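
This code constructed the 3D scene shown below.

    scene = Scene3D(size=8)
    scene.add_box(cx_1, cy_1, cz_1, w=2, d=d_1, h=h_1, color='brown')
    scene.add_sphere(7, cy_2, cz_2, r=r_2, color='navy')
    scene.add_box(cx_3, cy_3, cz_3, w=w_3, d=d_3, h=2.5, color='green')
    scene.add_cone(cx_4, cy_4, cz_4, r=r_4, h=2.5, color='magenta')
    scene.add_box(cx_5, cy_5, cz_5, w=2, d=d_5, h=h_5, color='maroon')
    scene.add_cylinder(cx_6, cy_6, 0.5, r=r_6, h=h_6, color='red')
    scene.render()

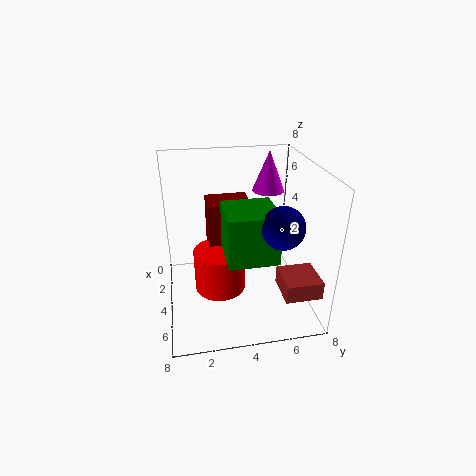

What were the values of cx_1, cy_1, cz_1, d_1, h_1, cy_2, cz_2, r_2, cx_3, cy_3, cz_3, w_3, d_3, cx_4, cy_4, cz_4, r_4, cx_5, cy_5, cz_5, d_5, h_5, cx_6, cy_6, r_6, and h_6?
cx_1 = 5
cy_1 = 6
cz_1 = 1.5
d_1 = 2
h_1 = 1
cy_2 = 5.5
cz_2 = 6
r_2 = 1
cx_3 = 4.5
cy_3 = 3
cz_3 = 4
w_3 = 2.5
d_3 = 2.5
cx_4 = 1
cy_4 = 6.5
cz_4 = 5.5
r_4 = 1
cx_5 = 1
cy_5 = 2.5
cz_5 = 2.5
d_5 = 2.5
h_5 = 3
cx_6 = 3.5
cy_6 = 3
r_6 = 1.5
h_6 = 2.5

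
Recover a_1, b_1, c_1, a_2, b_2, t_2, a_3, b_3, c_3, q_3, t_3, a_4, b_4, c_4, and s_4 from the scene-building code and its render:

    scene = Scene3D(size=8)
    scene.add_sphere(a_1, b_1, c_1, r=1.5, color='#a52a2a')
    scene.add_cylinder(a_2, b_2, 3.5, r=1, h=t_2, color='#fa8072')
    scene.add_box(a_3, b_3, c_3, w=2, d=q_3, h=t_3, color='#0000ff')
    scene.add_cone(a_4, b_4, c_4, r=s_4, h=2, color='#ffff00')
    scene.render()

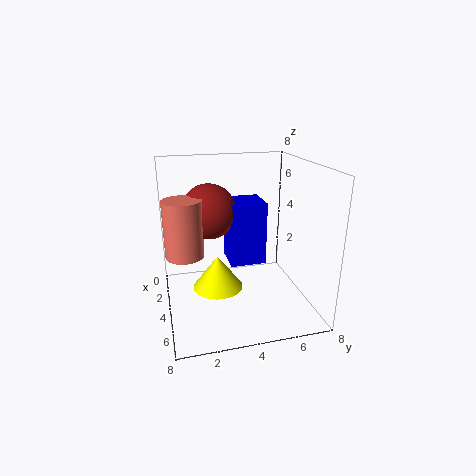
a_1 = 3.5; b_1 = 2.5; c_1 = 5.5; a_2 = 4.5; b_2 = 1; t_2 = 3; a_3 = 2.5; b_3 = 3.5; c_3 = 2.5; q_3 = 2; t_3 = 3.5; a_4 = 3; b_4 = 3; c_4 = 0.5; s_4 = 1.5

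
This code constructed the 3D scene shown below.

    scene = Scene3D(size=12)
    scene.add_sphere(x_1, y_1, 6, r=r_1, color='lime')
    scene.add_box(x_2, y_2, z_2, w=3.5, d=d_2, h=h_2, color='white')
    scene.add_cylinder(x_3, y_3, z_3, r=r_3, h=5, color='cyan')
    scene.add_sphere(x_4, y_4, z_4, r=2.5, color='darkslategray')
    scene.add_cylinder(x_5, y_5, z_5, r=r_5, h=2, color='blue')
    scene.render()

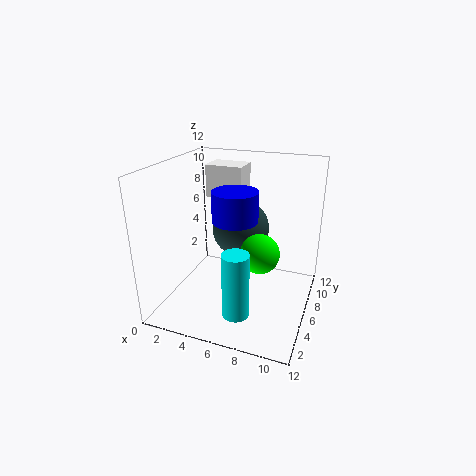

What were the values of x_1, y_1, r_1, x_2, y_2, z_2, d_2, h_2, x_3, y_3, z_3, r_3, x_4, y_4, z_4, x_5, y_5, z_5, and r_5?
x_1 = 8.5
y_1 = 4
r_1 = 1.5
x_2 = 1.5
y_2 = 9.5
z_2 = 8
d_2 = 2.5
h_2 = 3
x_3 = 7.5
y_3 = 1.5
z_3 = 2
r_3 = 1
x_4 = 5.5
y_4 = 8
z_4 = 6
x_5 = 7.5
y_5 = 1.5
z_5 = 9.5
r_5 = 1.5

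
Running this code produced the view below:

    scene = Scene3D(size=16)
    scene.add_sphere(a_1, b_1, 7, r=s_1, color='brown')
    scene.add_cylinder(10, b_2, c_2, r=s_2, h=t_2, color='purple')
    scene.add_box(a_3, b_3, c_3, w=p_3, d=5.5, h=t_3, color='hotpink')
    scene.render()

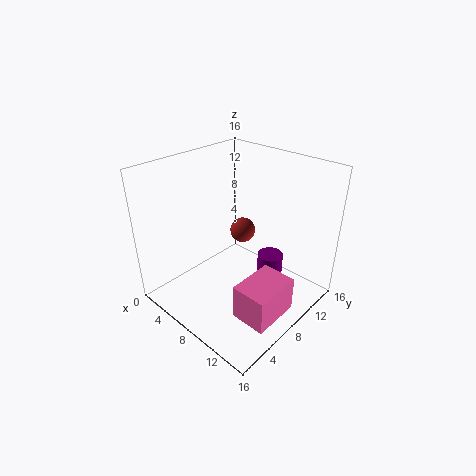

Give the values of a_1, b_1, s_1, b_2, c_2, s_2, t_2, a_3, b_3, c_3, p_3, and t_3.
a_1 = 6, b_1 = 11, s_1 = 1.5, b_2 = 11.5, c_2 = 2.5, s_2 = 1.5, t_2 = 2.5, a_3 = 10.5, b_3 = 4.5, c_3 = 0.5, p_3 = 4, t_3 = 4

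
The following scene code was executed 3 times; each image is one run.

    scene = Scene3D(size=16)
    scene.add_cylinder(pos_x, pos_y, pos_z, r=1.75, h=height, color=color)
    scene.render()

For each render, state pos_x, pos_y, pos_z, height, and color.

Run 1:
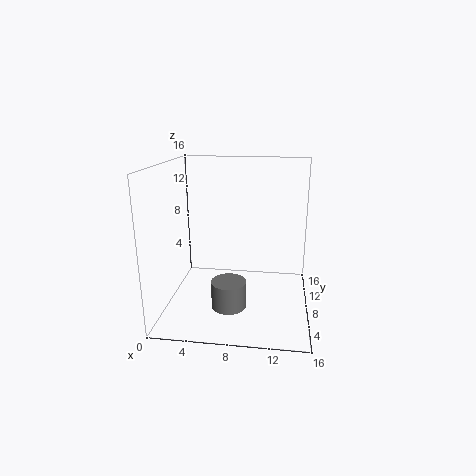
pos_x = 7.75; pos_y = 3; pos_z = 2.5; height = 2.75; color = 'gray'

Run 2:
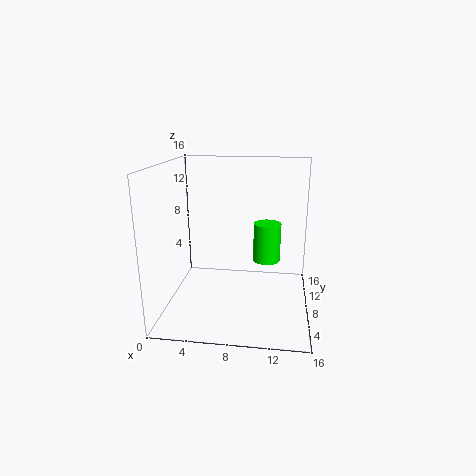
pos_x = 11; pos_y = 13.75; pos_z = 3; height = 5; color = 'lime'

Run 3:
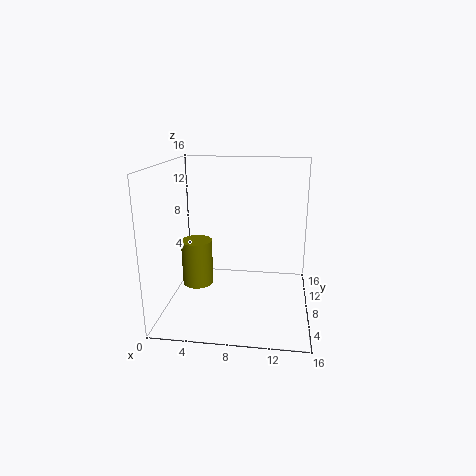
pos_x = 3.25; pos_y = 8; pos_z = 2.25; height = 5.25; color = 'olive'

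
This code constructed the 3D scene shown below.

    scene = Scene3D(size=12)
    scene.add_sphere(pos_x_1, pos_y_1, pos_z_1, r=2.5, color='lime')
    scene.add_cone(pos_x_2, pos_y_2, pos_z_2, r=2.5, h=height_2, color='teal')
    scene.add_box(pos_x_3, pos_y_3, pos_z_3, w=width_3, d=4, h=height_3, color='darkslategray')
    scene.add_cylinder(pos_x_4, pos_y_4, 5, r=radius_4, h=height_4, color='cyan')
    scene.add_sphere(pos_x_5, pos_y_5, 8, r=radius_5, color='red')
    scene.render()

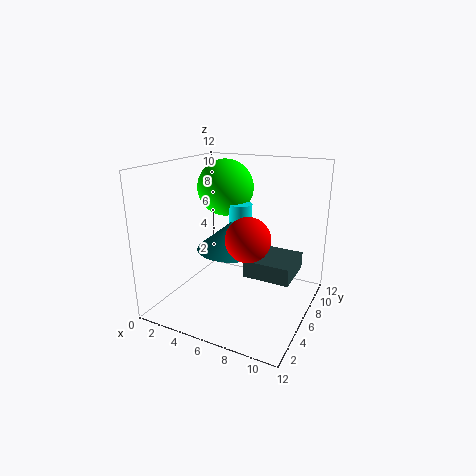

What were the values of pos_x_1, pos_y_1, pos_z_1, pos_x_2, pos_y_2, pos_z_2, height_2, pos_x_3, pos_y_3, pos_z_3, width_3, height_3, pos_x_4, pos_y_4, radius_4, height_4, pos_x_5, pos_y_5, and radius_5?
pos_x_1 = 3.5; pos_y_1 = 8.5; pos_z_1 = 9.5; pos_x_2 = 7; pos_y_2 = 3; pos_z_2 = 6.5; height_2 = 2; pos_x_3 = 6.5; pos_y_3 = 6; pos_z_3 = 2.5; width_3 = 4; height_3 = 1.5; pos_x_4 = 5.5; pos_y_4 = 7.5; radius_4 = 1; height_4 = 3.5; pos_x_5 = 9; pos_y_5 = 1.5; radius_5 = 1.5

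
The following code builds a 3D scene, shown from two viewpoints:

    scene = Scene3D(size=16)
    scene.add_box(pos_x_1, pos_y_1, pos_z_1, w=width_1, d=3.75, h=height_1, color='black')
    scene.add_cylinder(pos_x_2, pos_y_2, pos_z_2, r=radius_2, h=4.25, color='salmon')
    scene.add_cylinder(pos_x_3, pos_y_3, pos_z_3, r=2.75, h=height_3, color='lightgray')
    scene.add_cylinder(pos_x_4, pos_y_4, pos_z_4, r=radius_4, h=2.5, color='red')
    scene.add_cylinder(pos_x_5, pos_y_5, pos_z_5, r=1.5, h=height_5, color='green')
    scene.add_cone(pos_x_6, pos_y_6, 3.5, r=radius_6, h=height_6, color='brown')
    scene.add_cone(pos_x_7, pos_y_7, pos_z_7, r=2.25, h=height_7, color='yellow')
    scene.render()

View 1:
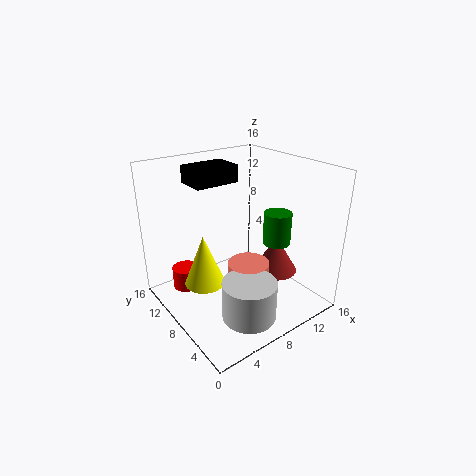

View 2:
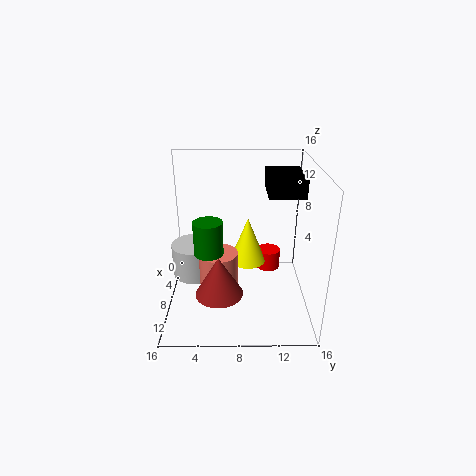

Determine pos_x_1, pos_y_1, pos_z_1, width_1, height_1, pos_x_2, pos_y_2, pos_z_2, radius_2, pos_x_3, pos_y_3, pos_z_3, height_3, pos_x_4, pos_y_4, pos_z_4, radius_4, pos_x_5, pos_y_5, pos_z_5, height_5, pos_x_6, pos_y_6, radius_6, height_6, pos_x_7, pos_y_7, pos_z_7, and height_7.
pos_x_1 = 5, pos_y_1 = 11, pos_z_1 = 13.25, width_1 = 5.25, height_1 = 2, pos_x_2 = 7.75, pos_y_2 = 5.75, pos_z_2 = 1.75, radius_2 = 2.25, pos_x_3 = 5.5, pos_y_3 = 2.75, pos_z_3 = 2, height_3 = 4, pos_x_4 = 3.25, pos_y_4 = 12, pos_z_4 = 1.5, radius_4 = 1.5, pos_x_5 = 11, pos_y_5 = 5, pos_z_5 = 7.75, height_5 = 3.5, pos_x_6 = 12, pos_y_6 = 6, radius_6 = 2.5, height_6 = 4.25, pos_x_7 = 4.25, pos_y_7 = 9.25, pos_z_7 = 3, height_7 = 5.75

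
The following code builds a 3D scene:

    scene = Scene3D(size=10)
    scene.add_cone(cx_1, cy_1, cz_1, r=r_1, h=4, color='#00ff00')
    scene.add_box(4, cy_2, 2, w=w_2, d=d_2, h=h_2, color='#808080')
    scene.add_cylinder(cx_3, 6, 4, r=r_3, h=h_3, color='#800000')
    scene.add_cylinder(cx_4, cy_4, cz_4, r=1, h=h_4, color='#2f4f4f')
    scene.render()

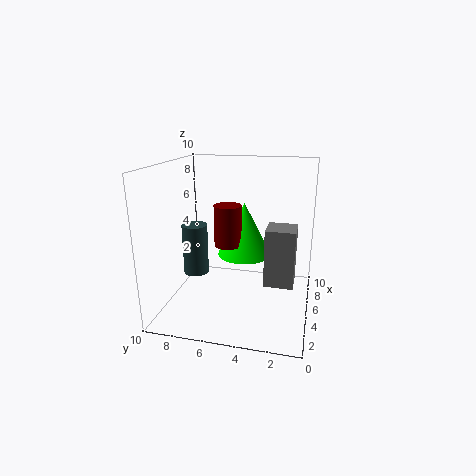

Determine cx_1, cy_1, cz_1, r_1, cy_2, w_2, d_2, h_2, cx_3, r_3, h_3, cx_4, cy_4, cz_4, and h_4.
cx_1 = 7, cy_1 = 5, cz_1 = 3, r_1 = 2, cy_2 = 1, w_2 = 2, d_2 = 2, h_2 = 4, cx_3 = 6, r_3 = 1, h_3 = 3, cx_4 = 7, cy_4 = 9, cz_4 = 1, h_4 = 4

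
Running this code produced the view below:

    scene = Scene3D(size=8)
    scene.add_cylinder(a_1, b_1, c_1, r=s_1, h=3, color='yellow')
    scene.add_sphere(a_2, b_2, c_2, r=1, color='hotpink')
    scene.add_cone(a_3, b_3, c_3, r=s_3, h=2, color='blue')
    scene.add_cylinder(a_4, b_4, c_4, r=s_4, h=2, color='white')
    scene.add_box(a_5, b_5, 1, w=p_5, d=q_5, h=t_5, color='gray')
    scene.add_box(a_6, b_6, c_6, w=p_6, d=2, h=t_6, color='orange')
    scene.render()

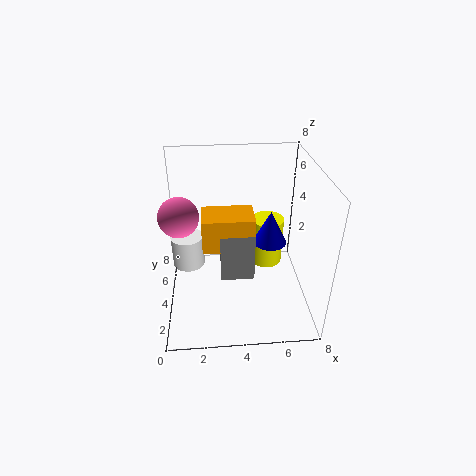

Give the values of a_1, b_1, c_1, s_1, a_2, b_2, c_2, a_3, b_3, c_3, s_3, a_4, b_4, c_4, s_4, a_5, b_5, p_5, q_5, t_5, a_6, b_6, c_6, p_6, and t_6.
a_1 = 6, b_1 = 6, c_1 = 1, s_1 = 1, a_2 = 1, b_2 = 3, c_2 = 6, a_3 = 6, b_3 = 5, c_3 = 3, s_3 = 1, a_4 = 1, b_4 = 6, c_4 = 1, s_4 = 1, a_5 = 3, b_5 = 4, p_5 = 2, q_5 = 1, t_5 = 3, a_6 = 2, b_6 = 4, c_6 = 3, p_6 = 3, t_6 = 2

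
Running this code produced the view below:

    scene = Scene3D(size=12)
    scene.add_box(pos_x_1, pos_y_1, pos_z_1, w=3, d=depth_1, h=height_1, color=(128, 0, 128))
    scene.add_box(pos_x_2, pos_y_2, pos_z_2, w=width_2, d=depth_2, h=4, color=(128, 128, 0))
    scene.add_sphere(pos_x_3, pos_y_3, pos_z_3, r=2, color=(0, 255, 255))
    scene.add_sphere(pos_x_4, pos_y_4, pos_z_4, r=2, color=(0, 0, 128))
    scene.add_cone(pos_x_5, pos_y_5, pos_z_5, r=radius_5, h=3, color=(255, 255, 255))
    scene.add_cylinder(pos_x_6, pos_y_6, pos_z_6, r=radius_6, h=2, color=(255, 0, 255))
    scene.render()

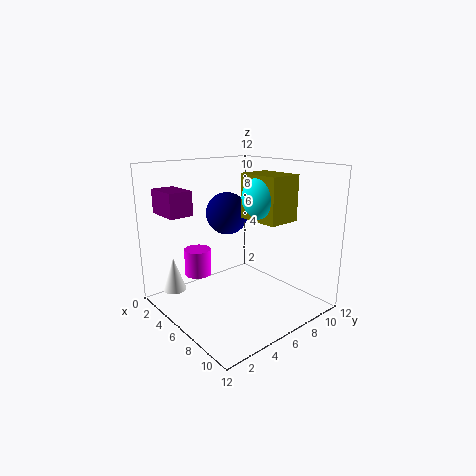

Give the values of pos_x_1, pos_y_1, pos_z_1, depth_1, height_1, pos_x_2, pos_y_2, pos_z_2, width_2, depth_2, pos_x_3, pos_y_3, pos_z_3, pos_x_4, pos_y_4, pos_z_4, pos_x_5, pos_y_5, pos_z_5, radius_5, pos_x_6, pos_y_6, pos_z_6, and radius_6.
pos_x_1 = 1; pos_y_1 = 1; pos_z_1 = 8; depth_1 = 2; height_1 = 2; pos_x_2 = 4; pos_y_2 = 8; pos_z_2 = 7; width_2 = 4; depth_2 = 3; pos_x_3 = 6; pos_y_3 = 9; pos_z_3 = 9; pos_x_4 = 2; pos_y_4 = 8; pos_z_4 = 7; pos_x_5 = 2; pos_y_5 = 2; pos_z_5 = 1; radius_5 = 1; pos_x_6 = 6; pos_y_6 = 2; pos_z_6 = 4; radius_6 = 1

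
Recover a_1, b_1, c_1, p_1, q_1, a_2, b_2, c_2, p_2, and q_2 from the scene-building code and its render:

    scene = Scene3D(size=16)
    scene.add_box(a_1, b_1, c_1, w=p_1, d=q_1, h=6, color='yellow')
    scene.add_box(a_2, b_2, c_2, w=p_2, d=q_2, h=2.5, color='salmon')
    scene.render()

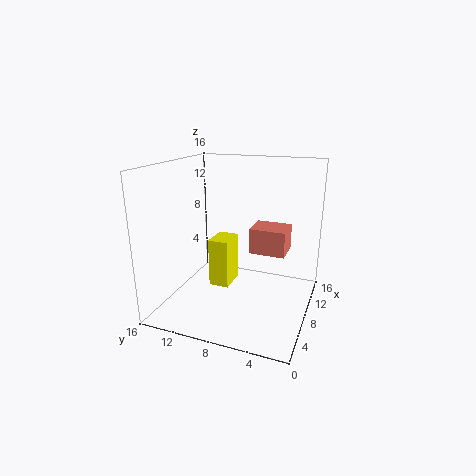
a_1 = 9.5; b_1 = 10; c_1 = 0.5; p_1 = 3.5; q_1 = 2.5; a_2 = 4.5; b_2 = 2; c_2 = 8; p_2 = 3; q_2 = 3.5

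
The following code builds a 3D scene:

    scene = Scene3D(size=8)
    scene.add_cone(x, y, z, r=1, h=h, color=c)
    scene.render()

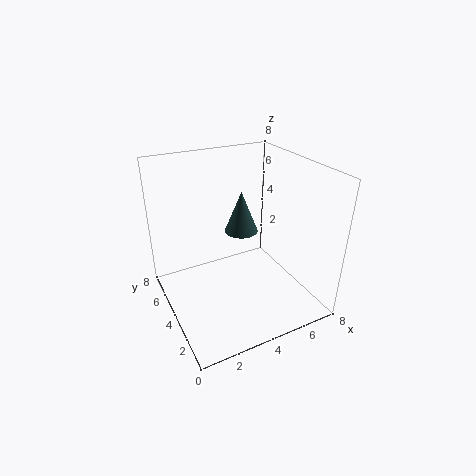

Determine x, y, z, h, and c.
x = 5
y = 5.5
z = 3.5
h = 2.5
c = 'darkslategray'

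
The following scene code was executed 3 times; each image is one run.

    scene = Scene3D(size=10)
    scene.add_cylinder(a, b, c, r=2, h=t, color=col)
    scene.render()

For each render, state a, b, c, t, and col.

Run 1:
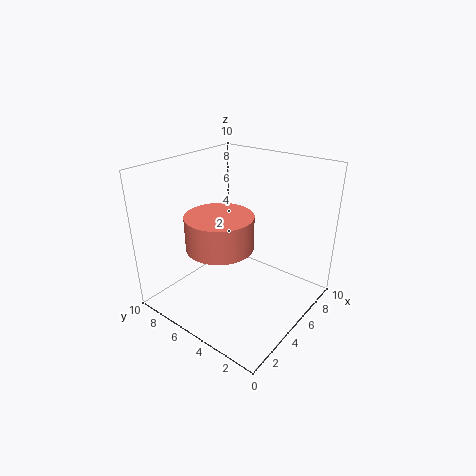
a = 2; b = 4; c = 6; t = 2; col = 'salmon'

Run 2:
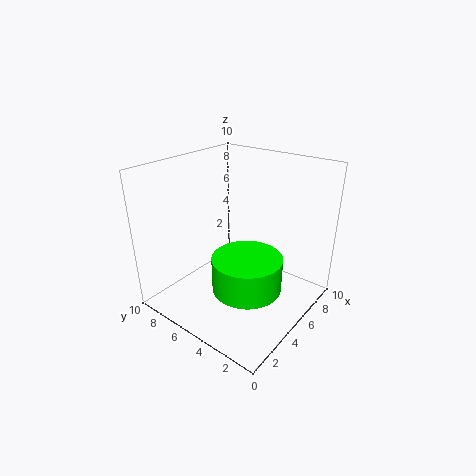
a = 2; b = 2; c = 4; t = 2; col = 'lime'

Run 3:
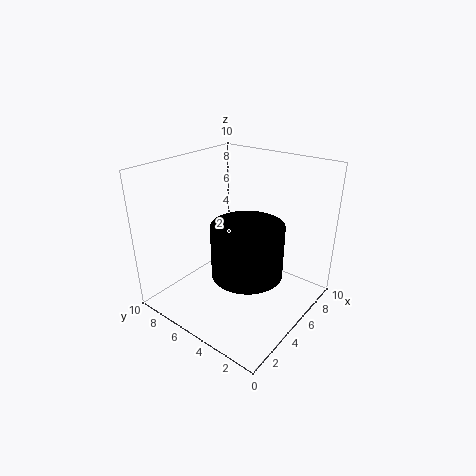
a = 2; b = 2; c = 5; t = 3; col = 'black'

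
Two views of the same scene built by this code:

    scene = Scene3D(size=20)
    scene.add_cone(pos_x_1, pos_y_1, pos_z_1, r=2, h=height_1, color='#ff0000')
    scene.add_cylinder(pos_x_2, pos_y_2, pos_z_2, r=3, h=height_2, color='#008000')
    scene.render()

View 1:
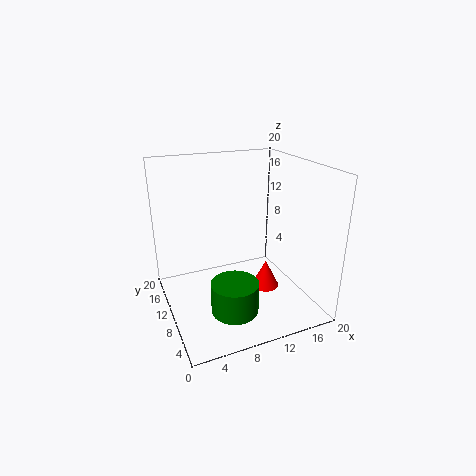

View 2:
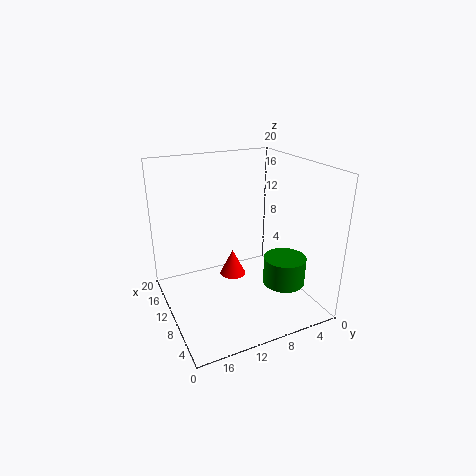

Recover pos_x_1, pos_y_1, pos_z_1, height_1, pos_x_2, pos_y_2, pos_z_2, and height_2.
pos_x_1 = 14, pos_y_1 = 9, pos_z_1 = 2, height_1 = 4, pos_x_2 = 7, pos_y_2 = 4, pos_z_2 = 3, height_2 = 4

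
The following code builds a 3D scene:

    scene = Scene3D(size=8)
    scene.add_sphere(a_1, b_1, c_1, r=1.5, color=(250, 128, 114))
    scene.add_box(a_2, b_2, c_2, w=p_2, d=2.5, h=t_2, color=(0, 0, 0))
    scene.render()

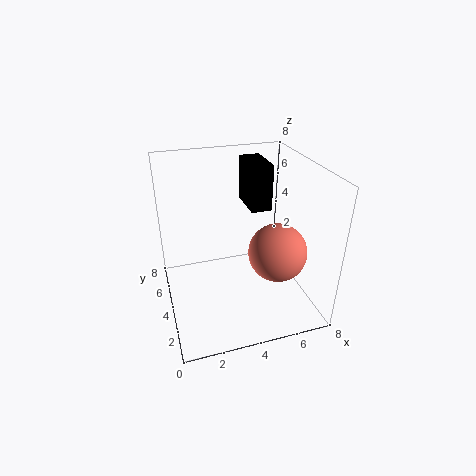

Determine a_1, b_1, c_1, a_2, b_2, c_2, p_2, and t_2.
a_1 = 5.5; b_1 = 2; c_1 = 4; a_2 = 5.25; b_2 = 5.25; c_2 = 4.75; p_2 = 1.25; t_2 = 2.75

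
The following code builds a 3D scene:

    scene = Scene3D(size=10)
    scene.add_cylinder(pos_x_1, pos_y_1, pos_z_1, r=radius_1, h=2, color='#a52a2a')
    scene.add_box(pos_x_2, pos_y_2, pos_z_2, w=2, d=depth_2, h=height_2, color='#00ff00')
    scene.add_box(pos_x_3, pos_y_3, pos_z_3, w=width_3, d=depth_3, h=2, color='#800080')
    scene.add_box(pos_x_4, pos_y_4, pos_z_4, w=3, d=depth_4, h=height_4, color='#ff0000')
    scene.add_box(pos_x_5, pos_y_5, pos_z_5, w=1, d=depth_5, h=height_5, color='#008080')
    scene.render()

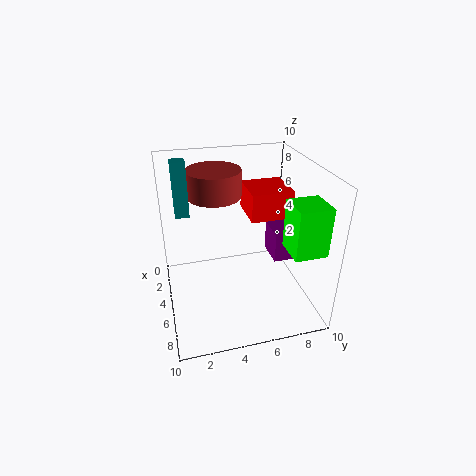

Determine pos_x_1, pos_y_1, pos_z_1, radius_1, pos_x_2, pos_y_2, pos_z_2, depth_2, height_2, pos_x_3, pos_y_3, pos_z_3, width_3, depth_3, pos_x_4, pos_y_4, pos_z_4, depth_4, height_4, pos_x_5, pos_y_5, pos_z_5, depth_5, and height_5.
pos_x_1 = 2; pos_y_1 = 4; pos_z_1 = 7; radius_1 = 2; pos_x_2 = 8; pos_y_2 = 7; pos_z_2 = 6; depth_2 = 2; height_2 = 3; pos_x_3 = 5; pos_y_3 = 7; pos_z_3 = 4; width_3 = 2; depth_3 = 2; pos_x_4 = 2; pos_y_4 = 6; pos_z_4 = 6; depth_4 = 3; height_4 = 2; pos_x_5 = 2; pos_y_5 = 1; pos_z_5 = 6; depth_5 = 1; height_5 = 4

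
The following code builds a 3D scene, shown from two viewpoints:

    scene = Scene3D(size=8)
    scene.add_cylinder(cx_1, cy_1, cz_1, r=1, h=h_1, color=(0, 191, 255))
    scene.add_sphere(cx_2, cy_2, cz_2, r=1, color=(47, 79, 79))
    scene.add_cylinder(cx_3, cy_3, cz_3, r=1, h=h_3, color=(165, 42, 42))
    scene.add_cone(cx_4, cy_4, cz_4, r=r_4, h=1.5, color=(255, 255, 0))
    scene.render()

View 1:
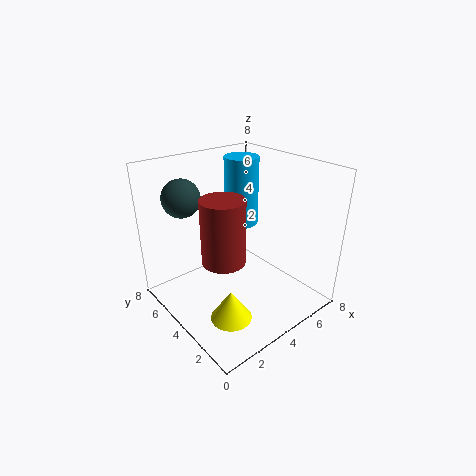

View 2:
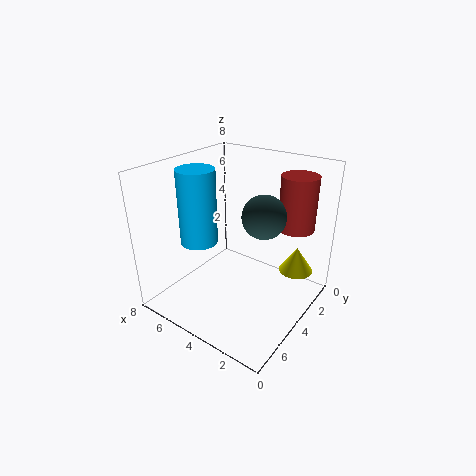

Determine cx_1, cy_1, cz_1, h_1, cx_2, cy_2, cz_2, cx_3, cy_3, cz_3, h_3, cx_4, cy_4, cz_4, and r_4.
cx_1 = 5.5
cy_1 = 5.5
cz_1 = 4
h_1 = 4
cx_2 = 1.5
cy_2 = 5.5
cz_2 = 6.5
cx_3 = 1.5
cy_3 = 2
cz_3 = 4.5
h_3 = 3
cx_4 = 1.5
cy_4 = 1.5
cz_4 = 1.5
r_4 = 1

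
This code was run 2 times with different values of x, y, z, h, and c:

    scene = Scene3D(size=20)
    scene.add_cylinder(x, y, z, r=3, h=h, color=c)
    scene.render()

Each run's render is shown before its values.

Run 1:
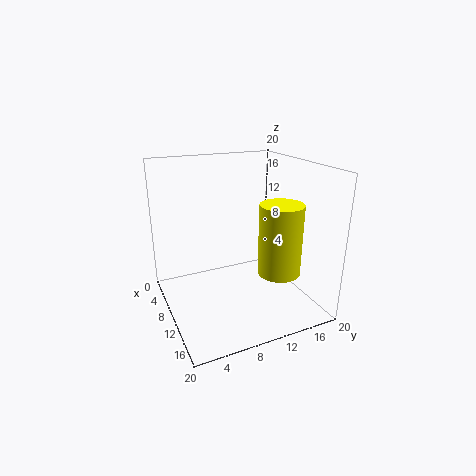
x = 13; y = 15; z = 5; h = 10; c = 'yellow'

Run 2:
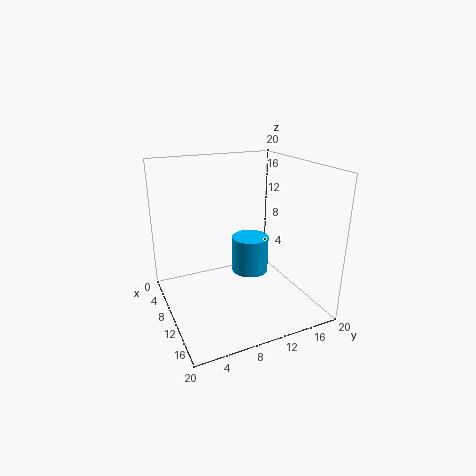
x = 4; y = 15; z = 1; h = 6; c = 'deepskyblue'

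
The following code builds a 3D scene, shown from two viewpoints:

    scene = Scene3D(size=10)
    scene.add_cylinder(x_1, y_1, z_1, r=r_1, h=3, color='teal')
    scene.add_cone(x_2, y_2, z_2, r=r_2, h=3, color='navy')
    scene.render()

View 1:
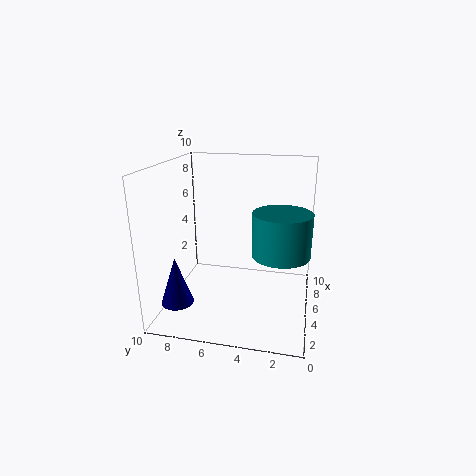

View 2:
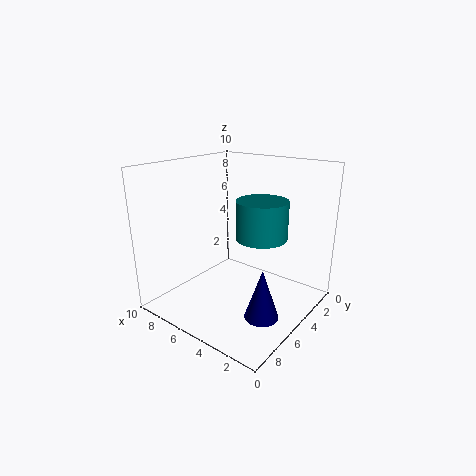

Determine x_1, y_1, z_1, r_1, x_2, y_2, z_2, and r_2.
x_1 = 5; y_1 = 2; z_1 = 4; r_1 = 2; x_2 = 1; y_2 = 8; z_2 = 2; r_2 = 1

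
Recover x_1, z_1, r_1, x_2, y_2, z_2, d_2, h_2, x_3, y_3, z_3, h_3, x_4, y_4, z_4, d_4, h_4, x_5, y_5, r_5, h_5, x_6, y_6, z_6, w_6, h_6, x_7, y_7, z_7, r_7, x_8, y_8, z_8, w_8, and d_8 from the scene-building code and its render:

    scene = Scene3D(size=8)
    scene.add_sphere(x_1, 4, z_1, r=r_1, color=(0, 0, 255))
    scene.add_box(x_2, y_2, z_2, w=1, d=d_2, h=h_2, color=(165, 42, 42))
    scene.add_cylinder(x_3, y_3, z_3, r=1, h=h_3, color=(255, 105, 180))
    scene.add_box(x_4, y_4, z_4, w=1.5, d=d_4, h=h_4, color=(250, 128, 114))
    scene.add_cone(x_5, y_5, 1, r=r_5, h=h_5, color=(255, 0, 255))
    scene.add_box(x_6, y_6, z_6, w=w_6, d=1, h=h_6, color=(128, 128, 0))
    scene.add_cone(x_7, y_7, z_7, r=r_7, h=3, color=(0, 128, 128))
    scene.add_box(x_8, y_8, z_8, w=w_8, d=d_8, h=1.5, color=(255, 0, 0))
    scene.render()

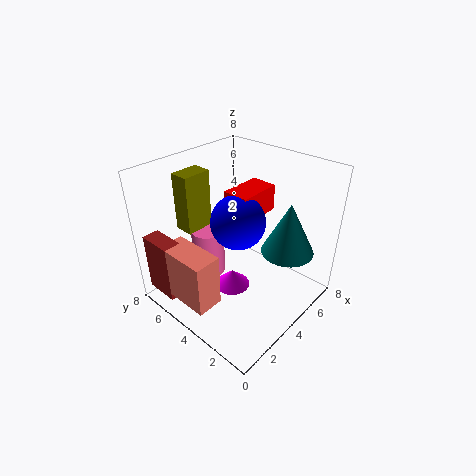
x_1 = 4
z_1 = 5
r_1 = 1.5
x_2 = 0.5
y_2 = 6
z_2 = 0.5
d_2 = 2
h_2 = 3.5
x_3 = 4
y_3 = 6.5
z_3 = 0.5
h_3 = 3
x_4 = 0.5
y_4 = 3.5
z_4 = 1
d_4 = 3
h_4 = 3
x_5 = 3.5
y_5 = 4
r_5 = 1
h_5 = 1
x_6 = 1.5
y_6 = 5
z_6 = 5
w_6 = 1.5
h_6 = 3
x_7 = 6
y_7 = 2
z_7 = 3
r_7 = 1.5
x_8 = 4
y_8 = 3.5
z_8 = 5
w_8 = 2.5
d_8 = 1.5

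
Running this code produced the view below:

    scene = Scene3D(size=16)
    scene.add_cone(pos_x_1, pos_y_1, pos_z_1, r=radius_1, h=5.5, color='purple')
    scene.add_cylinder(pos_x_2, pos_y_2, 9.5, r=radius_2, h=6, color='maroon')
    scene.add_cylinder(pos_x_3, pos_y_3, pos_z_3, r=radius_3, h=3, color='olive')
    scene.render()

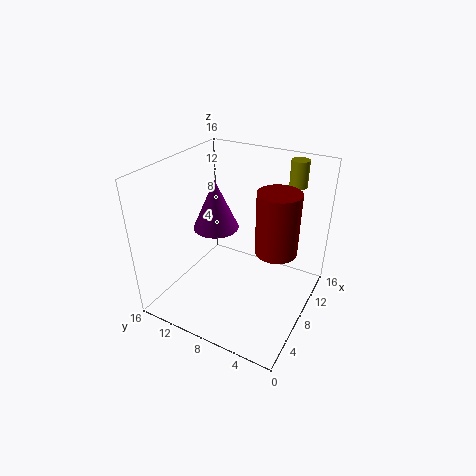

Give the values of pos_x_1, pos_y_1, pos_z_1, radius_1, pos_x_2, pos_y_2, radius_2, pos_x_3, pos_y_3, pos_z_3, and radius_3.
pos_x_1 = 7.5; pos_y_1 = 10.5; pos_z_1 = 9; radius_1 = 2.5; pos_x_2 = 5.5; pos_y_2 = 2.5; radius_2 = 2; pos_x_3 = 13.5; pos_y_3 = 3.5; pos_z_3 = 13; radius_3 = 1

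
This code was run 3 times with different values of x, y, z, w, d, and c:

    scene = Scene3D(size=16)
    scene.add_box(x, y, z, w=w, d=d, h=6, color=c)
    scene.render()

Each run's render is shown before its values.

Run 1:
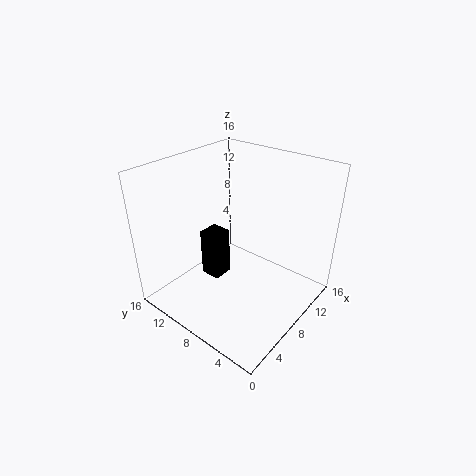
x = 7.5
y = 11
z = 1
w = 2.5
d = 2.5
c = 'black'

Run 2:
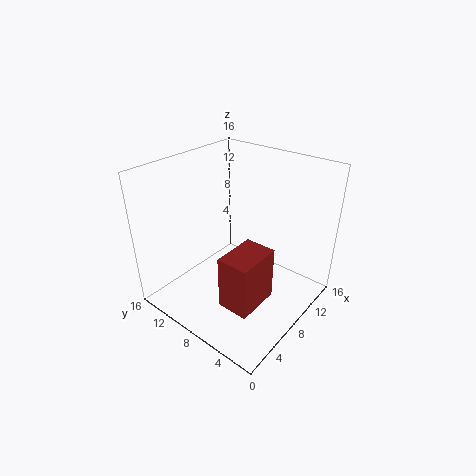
x = 3.5
y = 3.5
z = 2
w = 5
d = 3.5
c = 'brown'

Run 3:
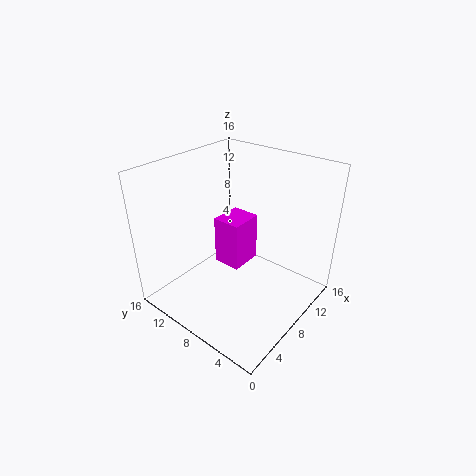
x = 9
y = 9
z = 2.5
w = 4
d = 3.5
c = 'magenta'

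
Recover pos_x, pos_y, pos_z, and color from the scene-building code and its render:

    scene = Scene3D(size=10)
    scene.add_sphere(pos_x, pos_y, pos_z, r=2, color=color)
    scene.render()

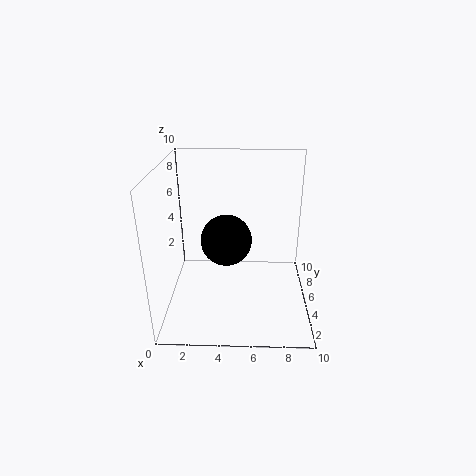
pos_x = 4; pos_y = 7.5; pos_z = 3.5; color = 'black'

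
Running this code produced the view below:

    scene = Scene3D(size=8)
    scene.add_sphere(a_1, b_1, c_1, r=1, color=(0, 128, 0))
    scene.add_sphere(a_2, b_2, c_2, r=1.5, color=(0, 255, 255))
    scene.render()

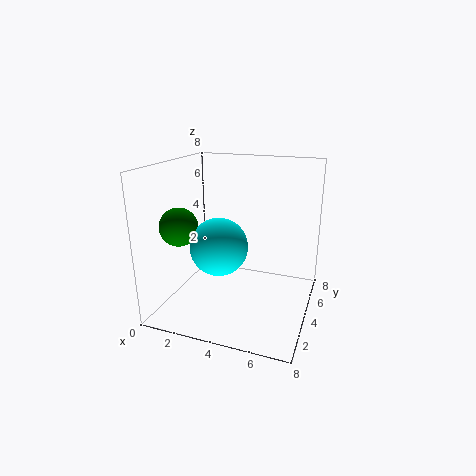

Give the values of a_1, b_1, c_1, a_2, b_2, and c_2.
a_1 = 1.5; b_1 = 2; c_1 = 5; a_2 = 3.5; b_2 = 2.5; c_2 = 4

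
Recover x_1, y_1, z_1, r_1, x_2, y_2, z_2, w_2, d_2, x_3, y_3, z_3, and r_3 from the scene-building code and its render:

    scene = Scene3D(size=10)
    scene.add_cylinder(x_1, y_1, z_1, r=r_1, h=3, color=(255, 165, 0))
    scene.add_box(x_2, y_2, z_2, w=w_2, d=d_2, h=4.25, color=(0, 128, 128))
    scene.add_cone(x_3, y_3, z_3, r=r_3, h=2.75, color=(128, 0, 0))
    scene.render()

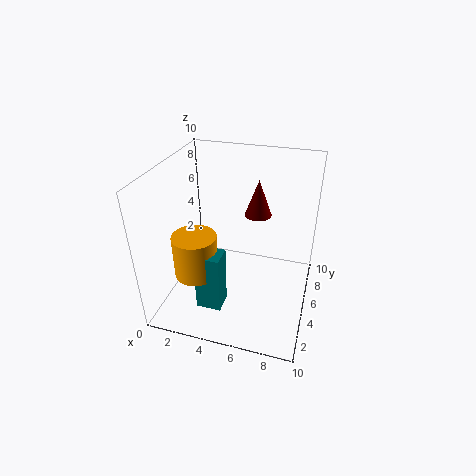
x_1 = 2.5, y_1 = 3.25, z_1 = 2.75, r_1 = 1.5, x_2 = 2.75, y_2 = 2.25, z_2 = 0.5, w_2 = 1.75, d_2 = 1.5, x_3 = 5.75, y_3 = 7.75, z_3 = 5.5, r_3 = 1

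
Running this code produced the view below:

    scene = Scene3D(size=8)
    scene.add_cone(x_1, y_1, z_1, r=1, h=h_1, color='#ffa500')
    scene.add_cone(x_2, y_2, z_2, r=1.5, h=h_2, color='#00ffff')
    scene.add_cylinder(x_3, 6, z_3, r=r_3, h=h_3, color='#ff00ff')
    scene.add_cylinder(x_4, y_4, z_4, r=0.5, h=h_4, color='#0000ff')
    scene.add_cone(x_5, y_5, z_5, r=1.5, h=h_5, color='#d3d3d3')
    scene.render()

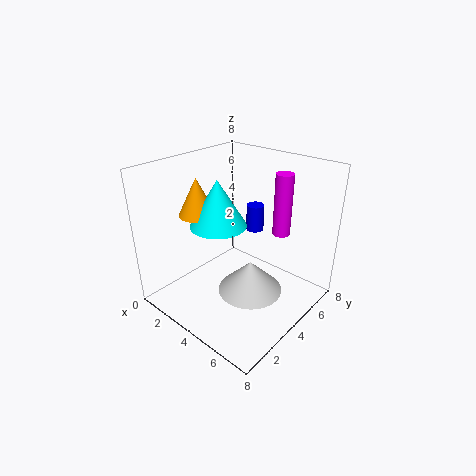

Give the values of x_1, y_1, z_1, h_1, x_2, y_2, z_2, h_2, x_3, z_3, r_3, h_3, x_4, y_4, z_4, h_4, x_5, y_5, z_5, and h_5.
x_1 = 2.5; y_1 = 2.5; z_1 = 5.5; h_1 = 2; x_2 = 3.5; y_2 = 3; z_2 = 5; h_2 = 2.5; x_3 = 5.5; z_3 = 4; r_3 = 0.5; h_3 = 3.5; x_4 = 4; y_4 = 5.5; z_4 = 4; h_4 = 1.5; x_5 = 6.5; y_5 = 2; z_5 = 3; h_5 = 1.5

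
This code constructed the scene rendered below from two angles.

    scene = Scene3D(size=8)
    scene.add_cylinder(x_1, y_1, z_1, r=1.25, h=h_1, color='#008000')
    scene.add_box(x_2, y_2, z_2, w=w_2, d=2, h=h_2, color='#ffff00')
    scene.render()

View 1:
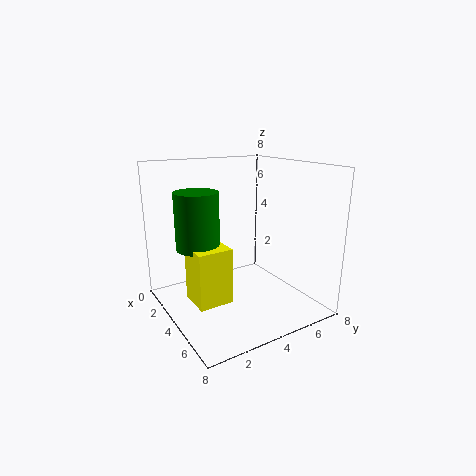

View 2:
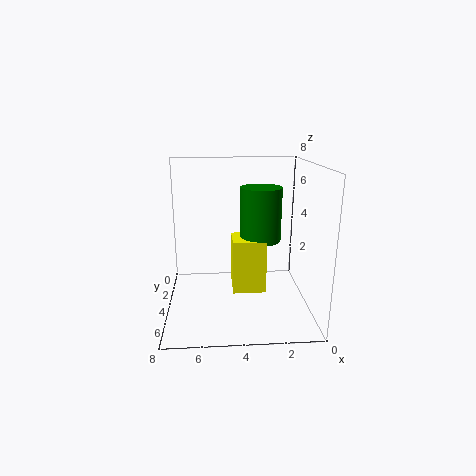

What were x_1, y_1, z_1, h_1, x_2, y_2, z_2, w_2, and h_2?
x_1 = 2.5; y_1 = 2.25; z_1 = 3.25; h_1 = 3.25; x_2 = 2.25; y_2 = 1.5; z_2 = 0.25; w_2 = 2; h_2 = 3.25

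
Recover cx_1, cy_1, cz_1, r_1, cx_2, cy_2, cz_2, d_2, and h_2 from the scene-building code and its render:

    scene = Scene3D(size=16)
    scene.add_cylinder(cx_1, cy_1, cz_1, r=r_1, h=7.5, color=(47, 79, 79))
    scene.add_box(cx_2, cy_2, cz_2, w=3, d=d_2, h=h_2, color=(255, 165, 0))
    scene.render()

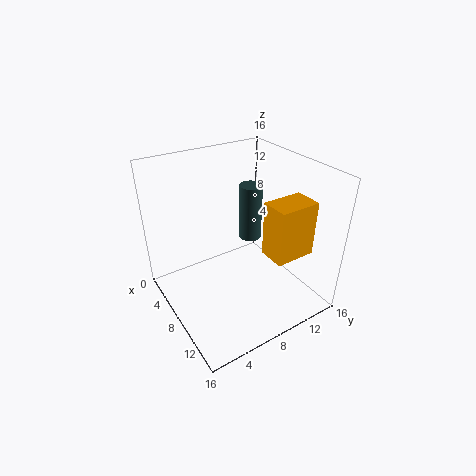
cx_1 = 2.5, cy_1 = 13.5, cz_1 = 3.5, r_1 = 1.5, cx_2 = 10.5, cy_2 = 9.5, cz_2 = 7, d_2 = 4.5, h_2 = 6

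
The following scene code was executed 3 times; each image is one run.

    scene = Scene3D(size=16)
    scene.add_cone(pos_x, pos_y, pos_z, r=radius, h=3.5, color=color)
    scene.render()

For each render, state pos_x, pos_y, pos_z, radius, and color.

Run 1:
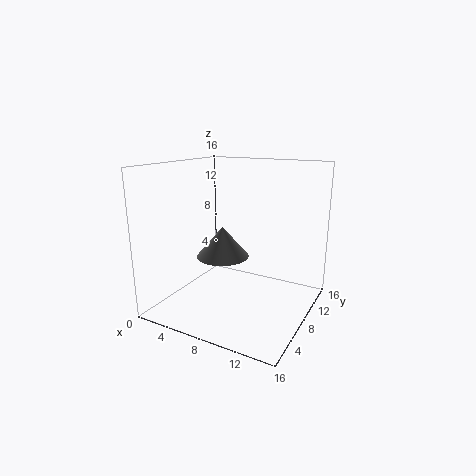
pos_x = 6
pos_y = 8
pos_z = 5.5
radius = 3
color = 'gray'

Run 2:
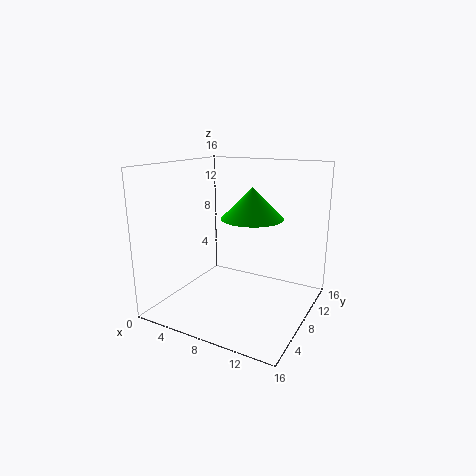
pos_x = 9
pos_y = 9.5
pos_z = 10
radius = 3.5
color = 'lime'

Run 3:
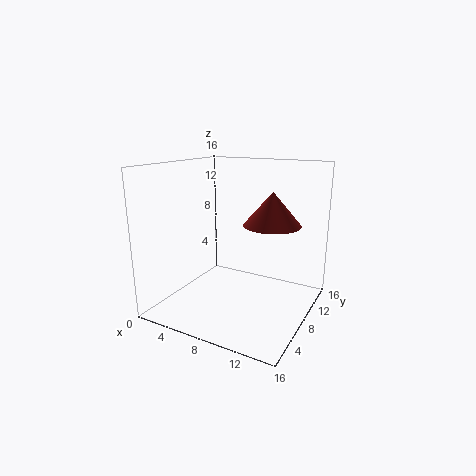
pos_x = 12
pos_y = 8
pos_z = 10
radius = 3
color = 'brown'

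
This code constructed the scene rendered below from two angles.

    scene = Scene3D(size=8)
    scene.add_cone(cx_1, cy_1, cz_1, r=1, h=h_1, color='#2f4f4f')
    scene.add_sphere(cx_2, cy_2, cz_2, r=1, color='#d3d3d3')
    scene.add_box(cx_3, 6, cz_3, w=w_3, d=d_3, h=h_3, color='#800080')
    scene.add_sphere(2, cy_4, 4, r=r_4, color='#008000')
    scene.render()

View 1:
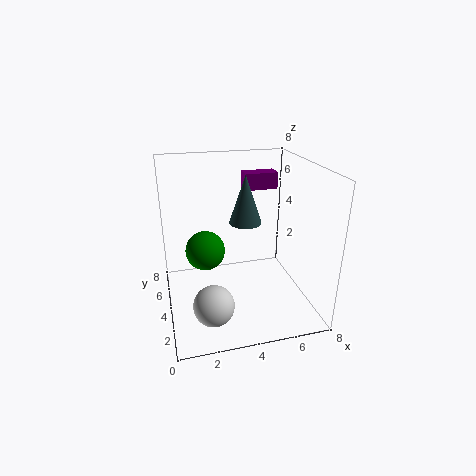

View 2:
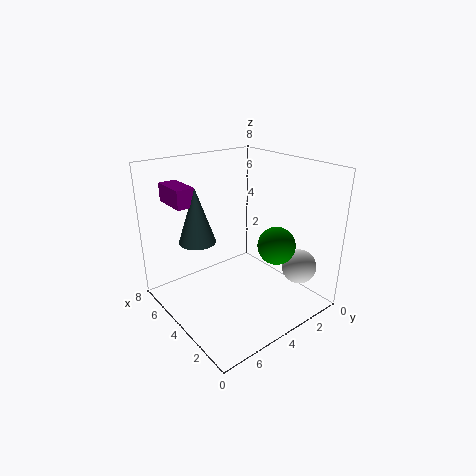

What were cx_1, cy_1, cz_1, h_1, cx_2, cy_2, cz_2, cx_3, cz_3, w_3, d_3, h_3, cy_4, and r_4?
cx_1 = 5; cy_1 = 6; cz_1 = 4; h_1 = 3; cx_2 = 2; cy_2 = 1; cz_2 = 2; cx_3 = 5; cz_3 = 6; w_3 = 2; d_3 = 1; h_3 = 1; cy_4 = 3; r_4 = 1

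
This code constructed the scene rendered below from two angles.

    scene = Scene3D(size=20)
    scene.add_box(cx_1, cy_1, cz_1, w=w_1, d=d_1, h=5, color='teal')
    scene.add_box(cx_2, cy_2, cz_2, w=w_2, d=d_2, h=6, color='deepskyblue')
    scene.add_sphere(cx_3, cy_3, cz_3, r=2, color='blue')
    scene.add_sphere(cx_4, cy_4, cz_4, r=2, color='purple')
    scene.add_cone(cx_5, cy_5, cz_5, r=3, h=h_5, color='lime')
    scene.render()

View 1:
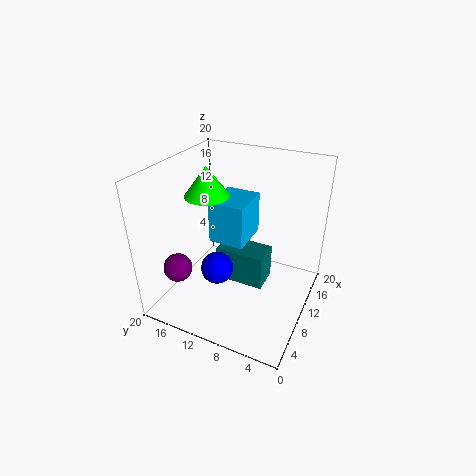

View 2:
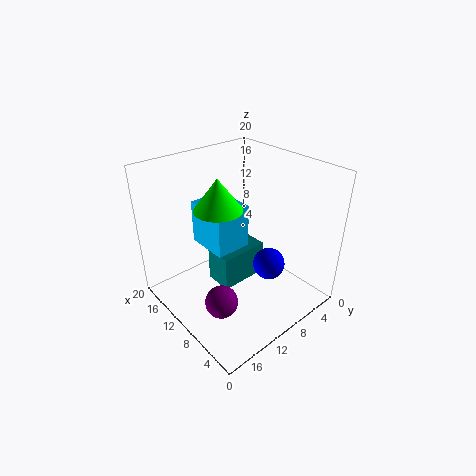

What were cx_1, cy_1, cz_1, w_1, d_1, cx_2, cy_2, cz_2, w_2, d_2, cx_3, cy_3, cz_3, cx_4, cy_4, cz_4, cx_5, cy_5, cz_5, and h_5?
cx_1 = 9; cy_1 = 6; cz_1 = 3; w_1 = 4; d_1 = 7; cx_2 = 9; cy_2 = 9; cz_2 = 9; w_2 = 6; d_2 = 5; cx_3 = 4; cy_3 = 10; cz_3 = 9; cx_4 = 5; cy_4 = 17; cz_4 = 6; cx_5 = 9; cy_5 = 14; cz_5 = 16; h_5 = 4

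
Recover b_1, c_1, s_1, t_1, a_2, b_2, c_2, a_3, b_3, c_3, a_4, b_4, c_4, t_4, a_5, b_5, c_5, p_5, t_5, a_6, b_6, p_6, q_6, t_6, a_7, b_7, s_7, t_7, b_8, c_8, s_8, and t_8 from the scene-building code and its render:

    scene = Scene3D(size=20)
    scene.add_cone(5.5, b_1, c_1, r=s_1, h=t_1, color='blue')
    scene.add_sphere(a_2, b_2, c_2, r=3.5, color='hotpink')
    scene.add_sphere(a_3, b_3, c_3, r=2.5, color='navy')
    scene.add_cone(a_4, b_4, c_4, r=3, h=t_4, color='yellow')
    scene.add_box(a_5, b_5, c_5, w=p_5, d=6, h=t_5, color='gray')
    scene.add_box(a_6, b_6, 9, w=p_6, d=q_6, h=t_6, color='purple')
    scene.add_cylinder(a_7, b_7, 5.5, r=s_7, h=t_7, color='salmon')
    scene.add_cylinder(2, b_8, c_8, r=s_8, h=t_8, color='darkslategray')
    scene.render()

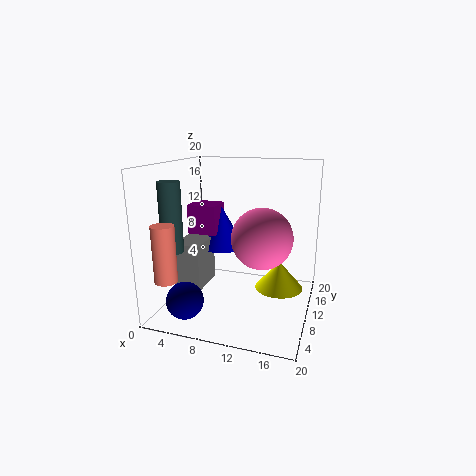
b_1 = 15.5, c_1 = 6.5, s_1 = 3.5, t_1 = 6.5, a_2 = 15, b_2 = 3.5, c_2 = 12.5, a_3 = 4.5, b_3 = 4, c_3 = 2.5, a_4 = 16.5, b_4 = 7, c_4 = 5, t_4 = 3.5, a_5 = 0.5, b_5 = 8.5, c_5 = 1.5, p_5 = 4, t_5 = 7, a_6 = 1, b_6 = 12.5, p_6 = 4.5, q_6 = 4, t_6 = 4.5, a_7 = 2.5, b_7 = 3, s_7 = 1.5, t_7 = 7.5, b_8 = 6, c_8 = 8.5, s_8 = 1.5, t_8 = 9.5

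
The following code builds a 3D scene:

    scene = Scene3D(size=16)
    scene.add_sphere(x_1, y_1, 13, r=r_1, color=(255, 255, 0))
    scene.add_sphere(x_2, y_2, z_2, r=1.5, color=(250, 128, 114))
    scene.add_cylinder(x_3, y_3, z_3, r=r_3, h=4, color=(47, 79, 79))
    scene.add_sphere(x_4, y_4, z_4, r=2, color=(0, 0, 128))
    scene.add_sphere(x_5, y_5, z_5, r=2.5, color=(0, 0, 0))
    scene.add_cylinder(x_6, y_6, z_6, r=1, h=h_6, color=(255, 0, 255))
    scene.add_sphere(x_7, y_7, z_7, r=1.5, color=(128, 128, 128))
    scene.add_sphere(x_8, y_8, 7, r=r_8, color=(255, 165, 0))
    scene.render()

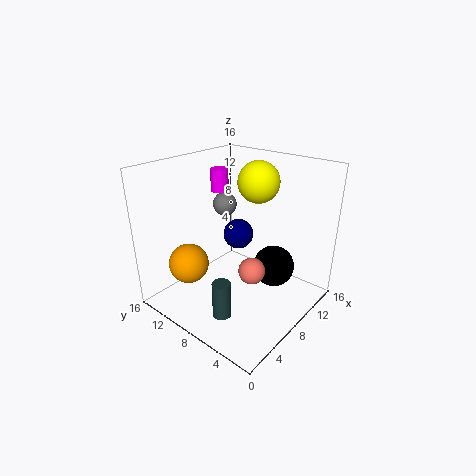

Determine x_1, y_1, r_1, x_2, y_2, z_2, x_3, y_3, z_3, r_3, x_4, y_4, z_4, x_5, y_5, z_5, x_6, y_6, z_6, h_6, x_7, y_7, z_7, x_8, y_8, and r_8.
x_1 = 13; y_1 = 9; r_1 = 2.5; x_2 = 8; y_2 = 6; z_2 = 4.5; x_3 = 3.5; y_3 = 6.5; z_3 = 1; r_3 = 1; x_4 = 13.5; y_4 = 12.5; z_4 = 5; x_5 = 12.5; y_5 = 6; z_5 = 3; x_6 = 9; y_6 = 11.5; z_6 = 12.5; h_6 = 2.5; x_7 = 12; y_7 = 13.5; z_7 = 9.5; x_8 = 2; y_8 = 9.5; r_8 = 2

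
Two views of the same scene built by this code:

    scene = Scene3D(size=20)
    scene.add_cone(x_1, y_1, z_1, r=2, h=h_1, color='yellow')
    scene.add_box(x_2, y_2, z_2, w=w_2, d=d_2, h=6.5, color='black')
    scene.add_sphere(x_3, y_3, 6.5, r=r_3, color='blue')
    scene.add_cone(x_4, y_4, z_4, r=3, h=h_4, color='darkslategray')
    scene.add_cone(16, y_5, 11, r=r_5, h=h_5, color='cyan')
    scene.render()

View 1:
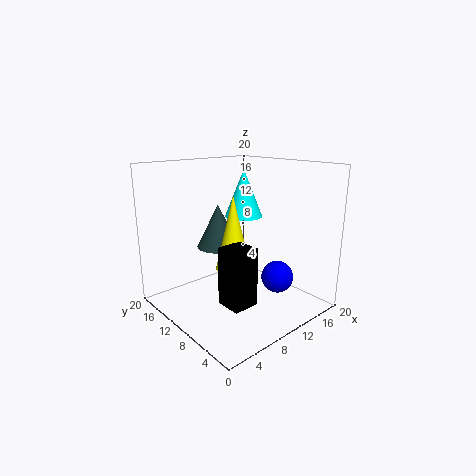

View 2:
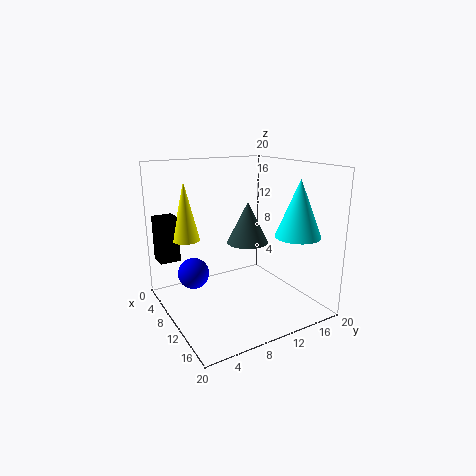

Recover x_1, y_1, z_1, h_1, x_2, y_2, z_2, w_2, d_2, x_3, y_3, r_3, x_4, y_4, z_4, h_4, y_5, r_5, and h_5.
x_1 = 4.5; y_1 = 4.5; z_1 = 9; h_1 = 8.5; x_2 = 1.5; y_2 = 0.5; z_2 = 6; w_2 = 3; d_2 = 3; x_3 = 10.5; y_3 = 3; r_3 = 2; x_4 = 8.5; y_4 = 12.5; z_4 = 8.5; h_4 = 6; y_5 = 15.5; r_5 = 3; h_5 = 7.5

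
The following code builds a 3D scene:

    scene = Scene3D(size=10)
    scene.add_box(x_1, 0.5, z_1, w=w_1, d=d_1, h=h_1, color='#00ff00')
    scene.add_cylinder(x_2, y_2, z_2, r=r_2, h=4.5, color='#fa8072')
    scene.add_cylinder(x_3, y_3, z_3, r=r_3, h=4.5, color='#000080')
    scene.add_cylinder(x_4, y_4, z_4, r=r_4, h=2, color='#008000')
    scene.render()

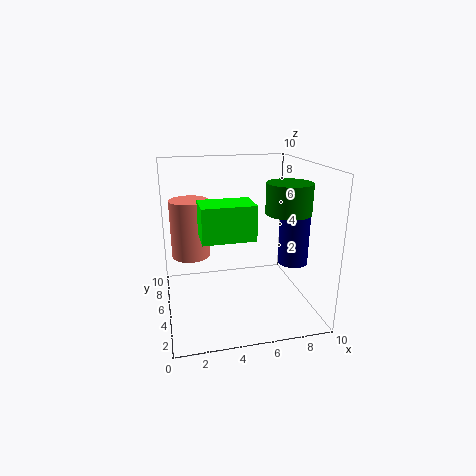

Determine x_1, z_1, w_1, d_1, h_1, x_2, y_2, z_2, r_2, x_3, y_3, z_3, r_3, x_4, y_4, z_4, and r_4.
x_1 = 2
z_1 = 6.5
w_1 = 3
d_1 = 2
h_1 = 2
x_2 = 2
y_2 = 8.5
z_2 = 2.5
r_2 = 1.5
x_3 = 8.5
y_3 = 3.5
z_3 = 3.5
r_3 = 1
x_4 = 8
y_4 = 3.5
z_4 = 7
r_4 = 1.5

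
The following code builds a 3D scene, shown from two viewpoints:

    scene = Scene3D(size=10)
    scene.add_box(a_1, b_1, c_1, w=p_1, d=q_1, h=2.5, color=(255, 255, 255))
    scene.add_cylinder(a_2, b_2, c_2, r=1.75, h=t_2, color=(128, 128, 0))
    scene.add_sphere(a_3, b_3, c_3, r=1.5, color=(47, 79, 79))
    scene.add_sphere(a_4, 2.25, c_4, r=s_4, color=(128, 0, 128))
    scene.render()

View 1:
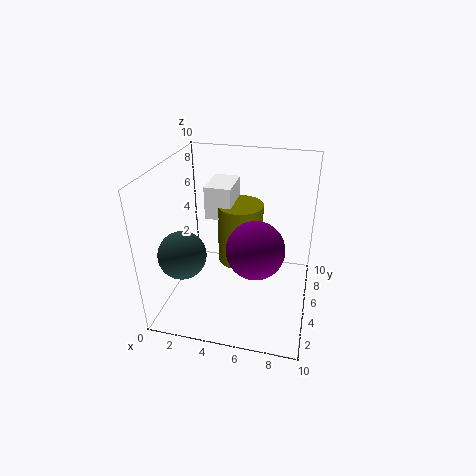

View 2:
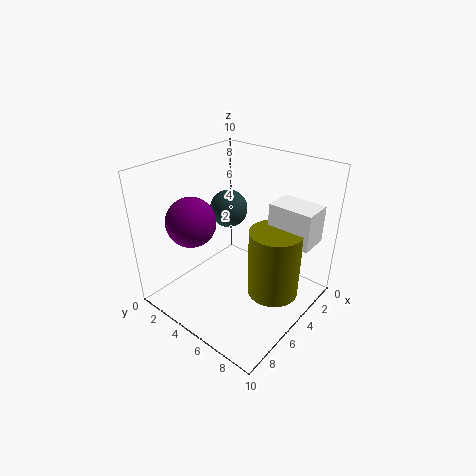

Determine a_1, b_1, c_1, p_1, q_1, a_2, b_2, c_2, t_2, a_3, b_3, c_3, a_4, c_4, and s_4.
a_1 = 2, b_1 = 6.75, c_1 = 5.25, p_1 = 2, q_1 = 3, a_2 = 4.5, b_2 = 7.75, c_2 = 1.5, t_2 = 4.75, a_3 = 2.25, b_3 = 1.75, c_3 = 5.25, a_4 = 6.75, c_4 = 6, s_4 = 1.75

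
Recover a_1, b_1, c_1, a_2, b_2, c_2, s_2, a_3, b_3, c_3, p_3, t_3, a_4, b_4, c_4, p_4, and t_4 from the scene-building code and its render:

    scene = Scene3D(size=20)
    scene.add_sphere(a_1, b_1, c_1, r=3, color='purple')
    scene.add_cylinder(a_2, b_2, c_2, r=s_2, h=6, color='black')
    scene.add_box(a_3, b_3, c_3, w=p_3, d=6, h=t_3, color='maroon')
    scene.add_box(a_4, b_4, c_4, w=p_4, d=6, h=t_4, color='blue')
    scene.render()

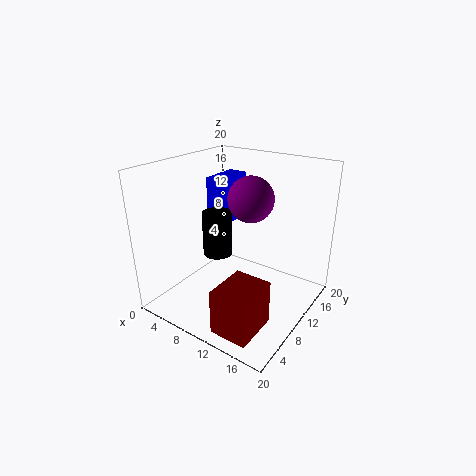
a_1 = 12, b_1 = 10, c_1 = 16, a_2 = 8, b_2 = 8, c_2 = 8, s_2 = 2, a_3 = 12, b_3 = 1, c_3 = 1, p_3 = 5, t_3 = 6, a_4 = 3, b_4 = 12, c_4 = 10, p_4 = 3, t_4 = 7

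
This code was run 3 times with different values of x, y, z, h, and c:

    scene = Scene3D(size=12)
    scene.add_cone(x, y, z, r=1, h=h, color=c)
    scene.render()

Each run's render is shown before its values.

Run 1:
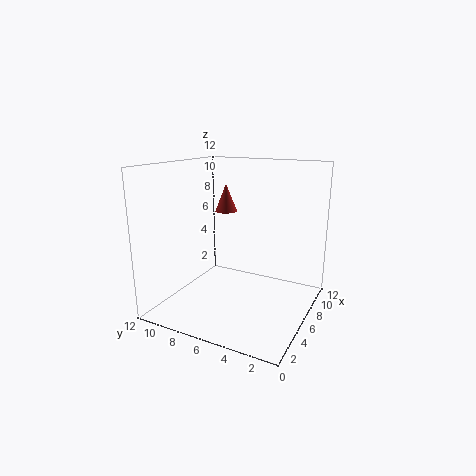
x = 8.5
y = 8.5
z = 7.5
h = 2.5
c = 'brown'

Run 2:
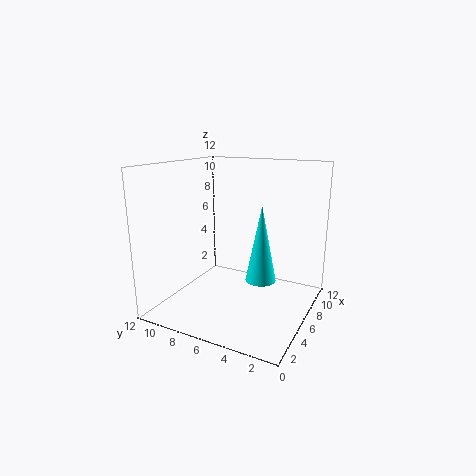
x = 1.5
y = 2
z = 5
h = 5
c = 'cyan'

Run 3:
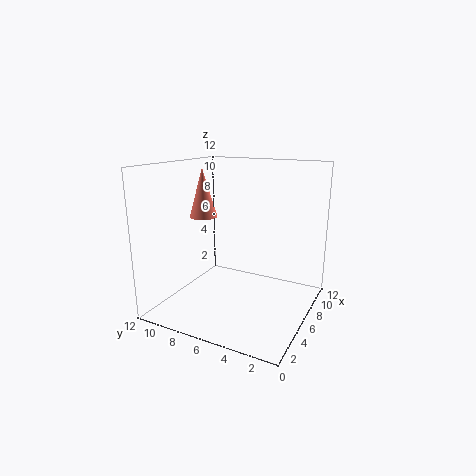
x = 2.5
y = 7
z = 8.5
h = 3.5
c = 'salmon'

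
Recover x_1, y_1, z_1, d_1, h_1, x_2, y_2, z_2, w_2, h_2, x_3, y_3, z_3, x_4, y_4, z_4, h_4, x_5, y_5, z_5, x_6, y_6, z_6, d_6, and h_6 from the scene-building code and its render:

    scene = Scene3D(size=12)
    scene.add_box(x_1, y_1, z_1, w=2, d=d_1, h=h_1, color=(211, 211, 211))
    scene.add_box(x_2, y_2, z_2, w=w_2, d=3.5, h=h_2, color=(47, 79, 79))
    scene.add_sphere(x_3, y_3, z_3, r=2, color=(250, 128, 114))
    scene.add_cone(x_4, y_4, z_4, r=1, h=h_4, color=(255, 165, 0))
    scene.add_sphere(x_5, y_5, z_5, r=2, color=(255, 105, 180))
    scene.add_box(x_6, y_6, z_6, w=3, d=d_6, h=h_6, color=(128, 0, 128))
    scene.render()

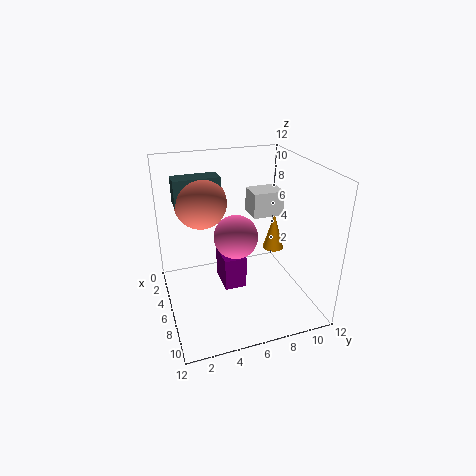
x_1 = 5; y_1 = 7; z_1 = 8; d_1 = 2.5; h_1 = 2; x_2 = 5; y_2 = 1; z_2 = 9.5; w_2 = 1.5; h_2 = 2; x_3 = 6; y_3 = 3; z_3 = 9.5; x_4 = 3.5; y_4 = 10.5; z_4 = 3; h_4 = 3.5; x_5 = 4; y_5 = 6.5; z_5 = 5; x_6 = 2.5; y_6 = 5; z_6 = 0.5; d_6 = 2; h_6 = 3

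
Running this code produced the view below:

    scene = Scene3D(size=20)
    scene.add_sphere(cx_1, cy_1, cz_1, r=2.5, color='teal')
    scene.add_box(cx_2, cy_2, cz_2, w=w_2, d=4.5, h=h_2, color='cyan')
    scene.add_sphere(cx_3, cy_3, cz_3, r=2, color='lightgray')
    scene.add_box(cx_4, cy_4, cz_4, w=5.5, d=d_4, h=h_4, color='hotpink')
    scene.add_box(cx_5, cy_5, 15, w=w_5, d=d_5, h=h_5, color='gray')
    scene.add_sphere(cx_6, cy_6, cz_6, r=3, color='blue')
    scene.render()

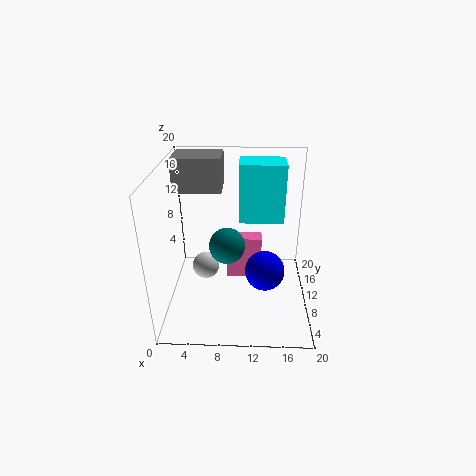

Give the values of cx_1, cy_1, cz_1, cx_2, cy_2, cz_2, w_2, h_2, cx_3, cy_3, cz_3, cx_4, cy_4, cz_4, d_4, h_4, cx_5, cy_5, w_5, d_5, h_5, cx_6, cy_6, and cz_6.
cx_1 = 8.5; cy_1 = 9.5; cz_1 = 9; cx_2 = 10; cy_2 = 12.5; cz_2 = 11; w_2 = 6.5; h_2 = 8.5; cx_3 = 5; cy_3 = 12; cz_3 = 4; cx_4 = 8; cy_4 = 14; cz_4 = 0.5; d_4 = 2.5; h_4 = 7; cx_5 = 0.5; cy_5 = 13.5; w_5 = 7; d_5 = 5.5; h_5 = 5; cx_6 = 14; cy_6 = 11.5; cz_6 = 3.5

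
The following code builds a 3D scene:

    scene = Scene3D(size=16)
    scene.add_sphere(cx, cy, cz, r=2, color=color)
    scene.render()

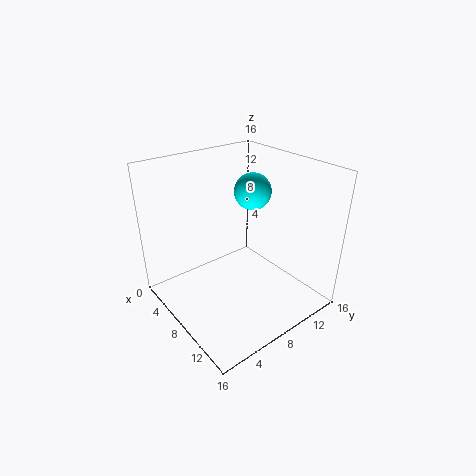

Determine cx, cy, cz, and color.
cx = 8, cy = 10, cz = 13, color = 'cyan'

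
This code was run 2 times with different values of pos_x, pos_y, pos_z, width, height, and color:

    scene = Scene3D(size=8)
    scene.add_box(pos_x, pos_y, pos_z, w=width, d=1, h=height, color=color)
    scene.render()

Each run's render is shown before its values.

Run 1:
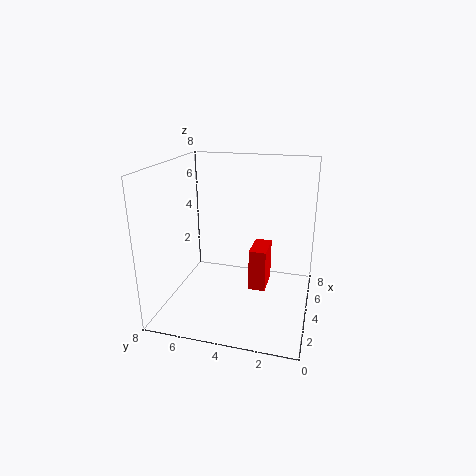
pos_x = 4.5; pos_y = 2.5; pos_z = 0.5; width = 2; height = 2.5; color = 'red'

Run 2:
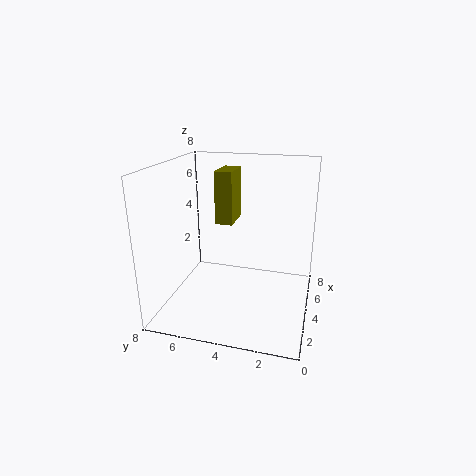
pos_x = 4.5; pos_y = 4.5; pos_z = 4.5; width = 2; height = 3; color = 'olive'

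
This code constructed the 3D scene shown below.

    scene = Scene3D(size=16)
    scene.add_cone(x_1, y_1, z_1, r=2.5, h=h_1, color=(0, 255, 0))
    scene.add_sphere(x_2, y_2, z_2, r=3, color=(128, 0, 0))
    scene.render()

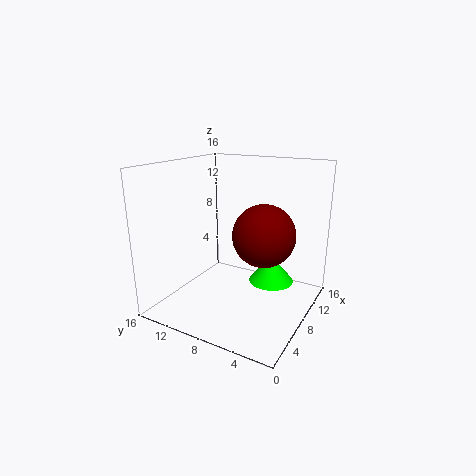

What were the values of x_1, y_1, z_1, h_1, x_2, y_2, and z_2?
x_1 = 9.5; y_1 = 4.5; z_1 = 3; h_1 = 3; x_2 = 5; y_2 = 3.5; z_2 = 10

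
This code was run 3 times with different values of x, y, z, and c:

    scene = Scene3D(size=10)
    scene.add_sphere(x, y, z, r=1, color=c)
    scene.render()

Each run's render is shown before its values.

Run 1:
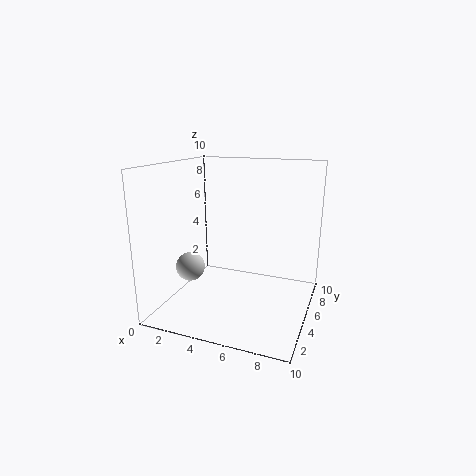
x = 2, y = 3.5, z = 3, c = 'lightgray'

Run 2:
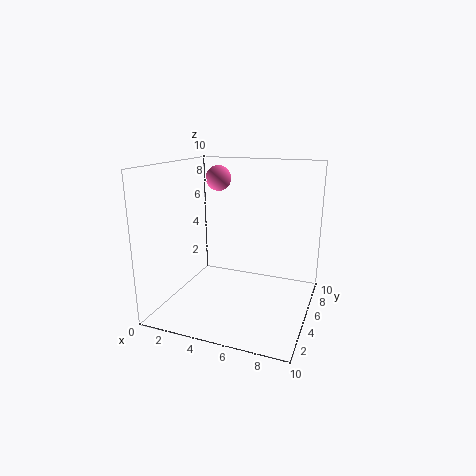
x = 2, y = 8.5, z = 8.5, c = 'hotpink'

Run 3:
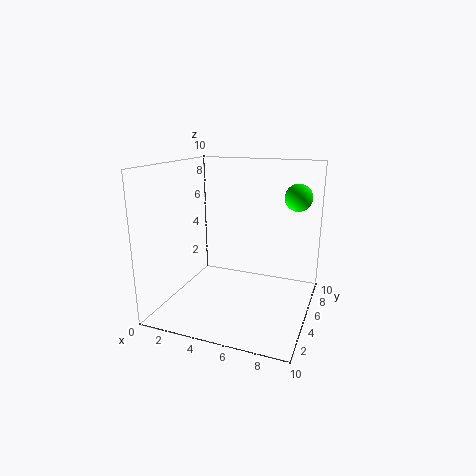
x = 8.5, y = 8, z = 7.5, c = 'lime'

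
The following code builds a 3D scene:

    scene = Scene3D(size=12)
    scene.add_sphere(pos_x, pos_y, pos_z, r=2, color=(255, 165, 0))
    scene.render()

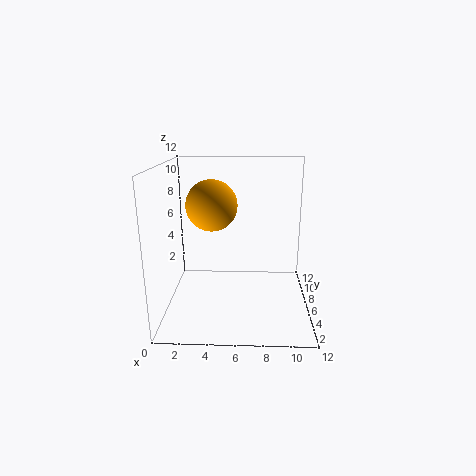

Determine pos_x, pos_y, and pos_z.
pos_x = 4
pos_y = 5
pos_z = 9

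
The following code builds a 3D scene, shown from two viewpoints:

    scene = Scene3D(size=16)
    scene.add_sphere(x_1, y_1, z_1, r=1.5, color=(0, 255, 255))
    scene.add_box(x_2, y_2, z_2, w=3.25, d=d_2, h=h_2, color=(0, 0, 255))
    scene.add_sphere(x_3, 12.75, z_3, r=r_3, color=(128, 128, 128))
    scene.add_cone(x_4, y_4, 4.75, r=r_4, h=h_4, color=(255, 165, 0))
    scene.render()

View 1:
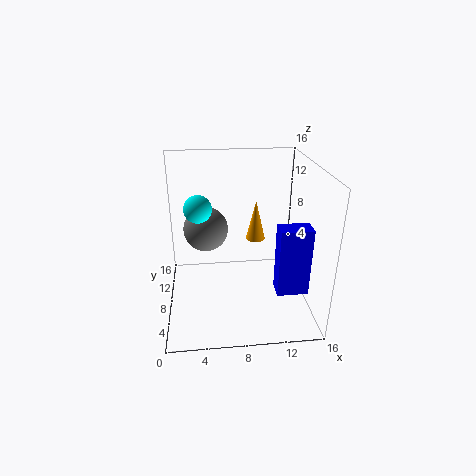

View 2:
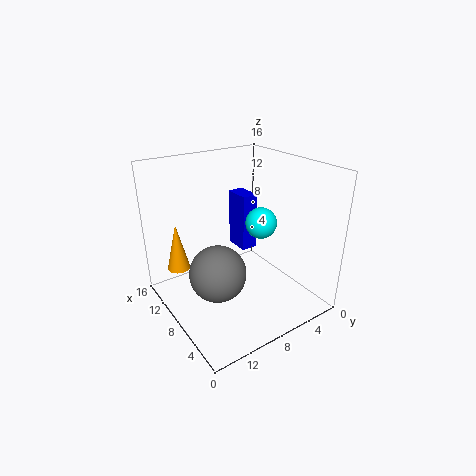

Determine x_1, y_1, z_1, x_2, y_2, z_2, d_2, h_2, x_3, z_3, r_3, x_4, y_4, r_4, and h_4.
x_1 = 3.75
y_1 = 8.25
z_1 = 11.5
x_2 = 11.5
y_2 = 2.75
z_2 = 3.75
d_2 = 2
h_2 = 7.25
x_3 = 4.5
z_3 = 7
r_3 = 2.75
x_4 = 11
y_4 = 14
r_4 = 1.25
h_4 = 5.25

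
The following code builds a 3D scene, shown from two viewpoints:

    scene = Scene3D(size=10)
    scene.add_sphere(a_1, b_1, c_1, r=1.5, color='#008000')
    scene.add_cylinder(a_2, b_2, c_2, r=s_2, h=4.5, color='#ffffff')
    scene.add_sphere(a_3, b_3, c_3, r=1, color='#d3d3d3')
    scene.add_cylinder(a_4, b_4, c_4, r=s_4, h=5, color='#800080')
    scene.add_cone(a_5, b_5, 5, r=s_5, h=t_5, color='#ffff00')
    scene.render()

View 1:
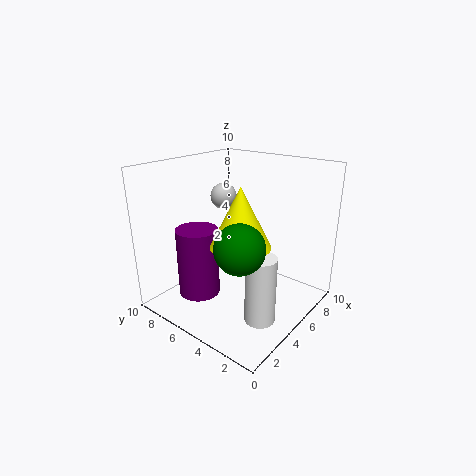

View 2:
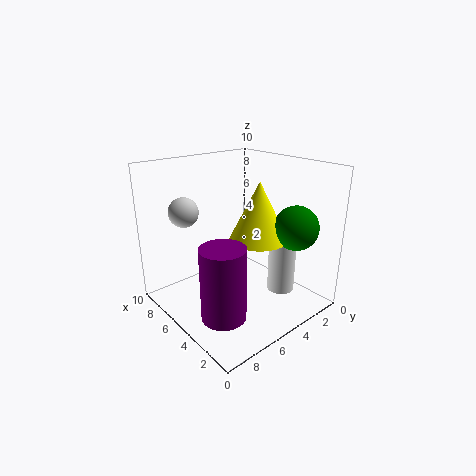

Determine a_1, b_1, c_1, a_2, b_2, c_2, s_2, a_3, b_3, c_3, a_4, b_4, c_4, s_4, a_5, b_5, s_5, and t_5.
a_1 = 2
b_1 = 2.5
c_1 = 6
a_2 = 3.5
b_2 = 2
c_2 = 0.5
s_2 = 1
a_3 = 7
b_3 = 8
c_3 = 7
a_4 = 3.5
b_4 = 7.5
c_4 = 0.5
s_4 = 1.5
a_5 = 4
b_5 = 4
s_5 = 2
t_5 = 4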